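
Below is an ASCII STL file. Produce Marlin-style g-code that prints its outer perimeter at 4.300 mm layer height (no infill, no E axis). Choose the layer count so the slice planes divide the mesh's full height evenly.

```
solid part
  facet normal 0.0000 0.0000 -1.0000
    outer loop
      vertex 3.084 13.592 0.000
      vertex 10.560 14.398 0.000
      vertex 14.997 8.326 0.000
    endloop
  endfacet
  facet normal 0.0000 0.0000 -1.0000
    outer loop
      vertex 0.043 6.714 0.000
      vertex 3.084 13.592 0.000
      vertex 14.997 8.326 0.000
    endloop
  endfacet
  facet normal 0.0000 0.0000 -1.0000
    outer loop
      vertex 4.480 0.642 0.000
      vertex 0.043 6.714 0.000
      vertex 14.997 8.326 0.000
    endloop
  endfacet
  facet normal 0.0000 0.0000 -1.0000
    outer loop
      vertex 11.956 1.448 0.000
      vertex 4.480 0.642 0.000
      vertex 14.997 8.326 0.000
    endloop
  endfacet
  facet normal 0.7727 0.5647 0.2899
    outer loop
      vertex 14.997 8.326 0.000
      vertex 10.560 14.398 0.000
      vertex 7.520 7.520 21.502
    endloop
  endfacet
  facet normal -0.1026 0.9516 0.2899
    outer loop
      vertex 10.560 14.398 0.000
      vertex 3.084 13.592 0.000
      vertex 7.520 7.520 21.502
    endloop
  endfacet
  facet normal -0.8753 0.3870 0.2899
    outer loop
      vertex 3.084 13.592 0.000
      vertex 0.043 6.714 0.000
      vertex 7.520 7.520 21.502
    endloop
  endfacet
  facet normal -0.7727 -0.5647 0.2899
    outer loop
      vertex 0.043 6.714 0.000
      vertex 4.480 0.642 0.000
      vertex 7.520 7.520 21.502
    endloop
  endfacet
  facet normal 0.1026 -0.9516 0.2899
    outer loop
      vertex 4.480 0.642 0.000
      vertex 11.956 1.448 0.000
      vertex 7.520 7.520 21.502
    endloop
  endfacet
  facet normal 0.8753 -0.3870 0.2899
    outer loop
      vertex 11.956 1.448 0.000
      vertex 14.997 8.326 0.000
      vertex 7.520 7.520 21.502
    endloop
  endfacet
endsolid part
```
; perimeter-only toolpath
G21 ; units = mm
G90 ; absolute positioning
G28 ; home
; layer 1
G0 Z4.300
G0 X13.502 Y8.165
G1 X9.952 Y13.022
G1 X3.971 Y12.378
G1 X1.538 Y6.875
G1 X5.088 Y2.018
G1 X11.069 Y2.662
G1 X13.502 Y8.165
; layer 2
G0 Z8.601
G0 X12.006 Y8.004
G1 X9.344 Y11.647
G1 X4.858 Y11.163
G1 X3.034 Y7.036
G1 X5.696 Y3.393
G1 X10.182 Y3.877
G1 X12.006 Y8.004
; layer 3
G0 Z12.901
G0 X10.511 Y7.842
G1 X8.736 Y10.271
G1 X5.746 Y9.949
G1 X4.529 Y7.198
G1 X6.304 Y4.769
G1 X9.294 Y5.091
G1 X10.511 Y7.842
; layer 4
G0 Z17.202
G0 X9.015 Y7.681
G1 X8.128 Y8.896
G1 X6.633 Y8.734
G1 X6.025 Y7.359
G1 X6.912 Y6.144
G1 X8.407 Y6.306
G1 X9.015 Y7.681
M2 ; end

The solid is a regular 6-sided pyramid, base circumscribed radius ≈ 7.52 mm, apex at z ≈ 21.5 mm. Slicing at Δz = 4.300 mm — 5 equal slices spanning the solid's height, so layer i sits at z = i·h/5 — gives 4 non-empty perimeters. Each is a 6-segment closed polygon; G0 lifts to the layer z and rapids to the start vertex, then G1 traces the edges. The cross-section shrinks linearly with z (the slice at the apex is degenerate and omitted).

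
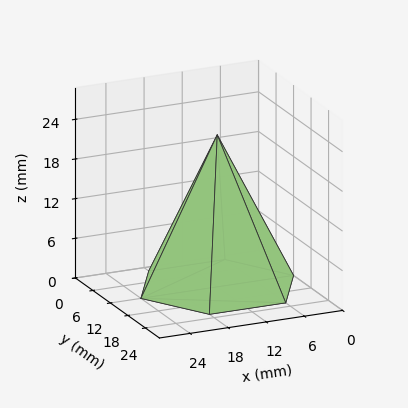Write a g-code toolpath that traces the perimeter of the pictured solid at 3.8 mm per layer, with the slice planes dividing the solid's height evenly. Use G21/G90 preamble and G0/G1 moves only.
Reading the render: the shape is a regular 6-sided pyramid, base circumscribed radius ≈ 12 mm, apex at z ≈ 23 mm (dimensions read to the nearest mm from the axis ticks). For the g-code, the solid's height is divided into equal slices at the stated Δz and each level perimeter traced with G1 moves after a G0 lift.

; perimeter-only toolpath
G21 ; units = mm
G90 ; absolute positioning
G28 ; home
; layer 1
G0 Z3.8
G0 X22.0 Y12.0
G1 X17.0 Y20.7
G1 X7.0 Y20.7
G1 X2.0 Y12.0
G1 X7.0 Y3.3
G1 X17.0 Y3.3
G1 X22.0 Y12.0
; layer 2
G0 Z7.7
G0 X20.0 Y12.0
G1 X16.0 Y18.9
G1 X8.0 Y18.9
G1 X4.0 Y12.0
G1 X8.0 Y5.1
G1 X16.0 Y5.1
G1 X20.0 Y12.0
; layer 3
G0 Z11.5
G0 X18.0 Y12.0
G1 X15.0 Y17.2
G1 X9.0 Y17.2
G1 X6.0 Y12.0
G1 X9.0 Y6.8
G1 X15.0 Y6.8
G1 X18.0 Y12.0
; layer 4
G0 Z15.3
G0 X16.0 Y12.0
G1 X14.0 Y15.5
G1 X10.0 Y15.5
G1 X8.0 Y12.0
G1 X10.0 Y8.5
G1 X14.0 Y8.5
G1 X16.0 Y12.0
; layer 5
G0 Z19.2
G0 X14.0 Y12.0
G1 X13.0 Y13.7
G1 X11.0 Y13.7
G1 X10.0 Y12.0
G1 X11.0 Y10.3
G1 X13.0 Y10.3
G1 X14.0 Y12.0
M2 ; end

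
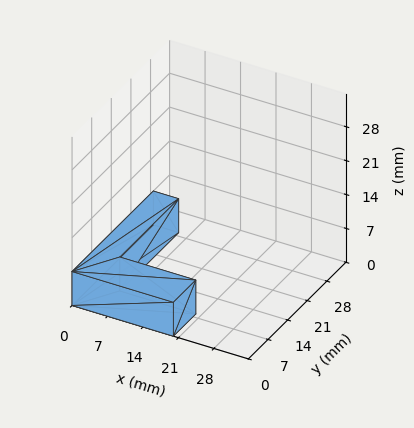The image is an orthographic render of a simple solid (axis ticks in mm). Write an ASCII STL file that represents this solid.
Reading the render: the shape is an L-shaped prism: outer 20 × 29 mm, arm thicknesses ≈ 8 mm (horizontal) and 5 mm (vertical), extruded 7 mm in z (dimensions read to the nearest mm from the axis ticks). For the STL, each face is triangulated and given an outward normal.

solid part
  facet normal 0.0000 0.0000 -1.0000
    outer loop
      vertex 20.00 8.00 0.00
      vertex 20.00 0.00 0.00
      vertex 0.00 0.00 0.00
    endloop
  endfacet
  facet normal 0.0000 0.0000 -1.0000
    outer loop
      vertex 5.00 8.00 0.00
      vertex 20.00 8.00 0.00
      vertex 0.00 0.00 0.00
    endloop
  endfacet
  facet normal 0.0000 0.0000 -1.0000
    outer loop
      vertex 5.00 29.00 0.00
      vertex 5.00 8.00 0.00
      vertex 0.00 0.00 0.00
    endloop
  endfacet
  facet normal 0.0000 0.0000 -1.0000
    outer loop
      vertex 0.00 29.00 0.00
      vertex 5.00 29.00 0.00
      vertex 0.00 0.00 0.00
    endloop
  endfacet
  facet normal 0.0000 0.0000 1.0000
    outer loop
      vertex 0.00 0.00 7.00
      vertex 20.00 0.00 7.00
      vertex 20.00 8.00 7.00
    endloop
  endfacet
  facet normal 0.0000 0.0000 1.0000
    outer loop
      vertex 0.00 0.00 7.00
      vertex 20.00 8.00 7.00
      vertex 5.00 8.00 7.00
    endloop
  endfacet
  facet normal 0.0000 0.0000 1.0000
    outer loop
      vertex 0.00 0.00 7.00
      vertex 5.00 8.00 7.00
      vertex 5.00 29.00 7.00
    endloop
  endfacet
  facet normal 0.0000 0.0000 1.0000
    outer loop
      vertex 0.00 0.00 7.00
      vertex 5.00 29.00 7.00
      vertex 0.00 29.00 7.00
    endloop
  endfacet
  facet normal 0.0000 -1.0000 0.0000
    outer loop
      vertex 0.00 0.00 0.00
      vertex 20.00 0.00 0.00
      vertex 20.00 0.00 7.00
    endloop
  endfacet
  facet normal 0.0000 -1.0000 0.0000
    outer loop
      vertex 0.00 0.00 0.00
      vertex 20.00 0.00 7.00
      vertex 0.00 0.00 7.00
    endloop
  endfacet
  facet normal 1.0000 0.0000 0.0000
    outer loop
      vertex 20.00 0.00 0.00
      vertex 20.00 8.00 0.00
      vertex 20.00 8.00 7.00
    endloop
  endfacet
  facet normal 1.0000 0.0000 0.0000
    outer loop
      vertex 20.00 0.00 0.00
      vertex 20.00 8.00 7.00
      vertex 20.00 0.00 7.00
    endloop
  endfacet
  facet normal 0.0000 1.0000 0.0000
    outer loop
      vertex 20.00 8.00 0.00
      vertex 5.00 8.00 0.00
      vertex 5.00 8.00 7.00
    endloop
  endfacet
  facet normal 0.0000 1.0000 0.0000
    outer loop
      vertex 20.00 8.00 0.00
      vertex 5.00 8.00 7.00
      vertex 20.00 8.00 7.00
    endloop
  endfacet
  facet normal 1.0000 0.0000 0.0000
    outer loop
      vertex 5.00 8.00 0.00
      vertex 5.00 29.00 0.00
      vertex 5.00 29.00 7.00
    endloop
  endfacet
  facet normal 1.0000 0.0000 0.0000
    outer loop
      vertex 5.00 8.00 0.00
      vertex 5.00 29.00 7.00
      vertex 5.00 8.00 7.00
    endloop
  endfacet
  facet normal 0.0000 1.0000 0.0000
    outer loop
      vertex 5.00 29.00 0.00
      vertex 0.00 29.00 0.00
      vertex 0.00 29.00 7.00
    endloop
  endfacet
  facet normal 0.0000 1.0000 0.0000
    outer loop
      vertex 5.00 29.00 0.00
      vertex 0.00 29.00 7.00
      vertex 5.00 29.00 7.00
    endloop
  endfacet
  facet normal -1.0000 0.0000 0.0000
    outer loop
      vertex 0.00 29.00 0.00
      vertex 0.00 0.00 0.00
      vertex 0.00 0.00 7.00
    endloop
  endfacet
  facet normal -1.0000 0.0000 0.0000
    outer loop
      vertex 0.00 29.00 0.00
      vertex 0.00 0.00 7.00
      vertex 0.00 29.00 7.00
    endloop
  endfacet
endsolid part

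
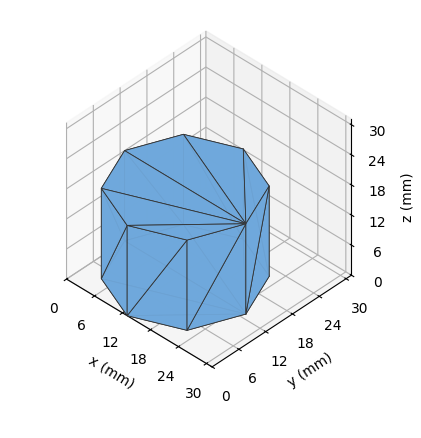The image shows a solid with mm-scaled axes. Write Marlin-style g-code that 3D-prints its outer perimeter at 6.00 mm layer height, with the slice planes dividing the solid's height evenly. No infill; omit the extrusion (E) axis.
Reading the render: the shape is a regular 8-sided prism (a cylinder approximated with 8 flat sides), circumscribed radius ≈ 13 mm, height ≈ 18 mm (dimensions read to the nearest mm from the axis ticks). For the g-code, the solid's height is divided into equal slices at the stated Δz and each level perimeter traced with G1 moves after a G0 lift.

; perimeter-only toolpath
G21 ; units = mm
G90 ; absolute positioning
G28 ; home
; layer 1
G0 Z6.00
G0 X26.00 Y13.00
G1 X22.19 Y22.19
G1 X13.00 Y26.00
G1 X3.81 Y22.19
G1 X0.00 Y13.00
G1 X3.81 Y3.81
G1 X13.00 Y0.00
G1 X22.19 Y3.81
G1 X26.00 Y13.00
; layer 2
G0 Z12.00
G0 X26.00 Y13.00
G1 X22.19 Y22.19
G1 X13.00 Y26.00
G1 X3.81 Y22.19
G1 X0.00 Y13.00
G1 X3.81 Y3.81
G1 X13.00 Y0.00
G1 X22.19 Y3.81
G1 X26.00 Y13.00
; layer 3
G0 Z18.00
G0 X26.00 Y13.00
G1 X22.19 Y22.19
G1 X13.00 Y26.00
G1 X3.81 Y22.19
G1 X0.00 Y13.00
G1 X3.81 Y3.81
G1 X13.00 Y0.00
G1 X22.19 Y3.81
G1 X26.00 Y13.00
M2 ; end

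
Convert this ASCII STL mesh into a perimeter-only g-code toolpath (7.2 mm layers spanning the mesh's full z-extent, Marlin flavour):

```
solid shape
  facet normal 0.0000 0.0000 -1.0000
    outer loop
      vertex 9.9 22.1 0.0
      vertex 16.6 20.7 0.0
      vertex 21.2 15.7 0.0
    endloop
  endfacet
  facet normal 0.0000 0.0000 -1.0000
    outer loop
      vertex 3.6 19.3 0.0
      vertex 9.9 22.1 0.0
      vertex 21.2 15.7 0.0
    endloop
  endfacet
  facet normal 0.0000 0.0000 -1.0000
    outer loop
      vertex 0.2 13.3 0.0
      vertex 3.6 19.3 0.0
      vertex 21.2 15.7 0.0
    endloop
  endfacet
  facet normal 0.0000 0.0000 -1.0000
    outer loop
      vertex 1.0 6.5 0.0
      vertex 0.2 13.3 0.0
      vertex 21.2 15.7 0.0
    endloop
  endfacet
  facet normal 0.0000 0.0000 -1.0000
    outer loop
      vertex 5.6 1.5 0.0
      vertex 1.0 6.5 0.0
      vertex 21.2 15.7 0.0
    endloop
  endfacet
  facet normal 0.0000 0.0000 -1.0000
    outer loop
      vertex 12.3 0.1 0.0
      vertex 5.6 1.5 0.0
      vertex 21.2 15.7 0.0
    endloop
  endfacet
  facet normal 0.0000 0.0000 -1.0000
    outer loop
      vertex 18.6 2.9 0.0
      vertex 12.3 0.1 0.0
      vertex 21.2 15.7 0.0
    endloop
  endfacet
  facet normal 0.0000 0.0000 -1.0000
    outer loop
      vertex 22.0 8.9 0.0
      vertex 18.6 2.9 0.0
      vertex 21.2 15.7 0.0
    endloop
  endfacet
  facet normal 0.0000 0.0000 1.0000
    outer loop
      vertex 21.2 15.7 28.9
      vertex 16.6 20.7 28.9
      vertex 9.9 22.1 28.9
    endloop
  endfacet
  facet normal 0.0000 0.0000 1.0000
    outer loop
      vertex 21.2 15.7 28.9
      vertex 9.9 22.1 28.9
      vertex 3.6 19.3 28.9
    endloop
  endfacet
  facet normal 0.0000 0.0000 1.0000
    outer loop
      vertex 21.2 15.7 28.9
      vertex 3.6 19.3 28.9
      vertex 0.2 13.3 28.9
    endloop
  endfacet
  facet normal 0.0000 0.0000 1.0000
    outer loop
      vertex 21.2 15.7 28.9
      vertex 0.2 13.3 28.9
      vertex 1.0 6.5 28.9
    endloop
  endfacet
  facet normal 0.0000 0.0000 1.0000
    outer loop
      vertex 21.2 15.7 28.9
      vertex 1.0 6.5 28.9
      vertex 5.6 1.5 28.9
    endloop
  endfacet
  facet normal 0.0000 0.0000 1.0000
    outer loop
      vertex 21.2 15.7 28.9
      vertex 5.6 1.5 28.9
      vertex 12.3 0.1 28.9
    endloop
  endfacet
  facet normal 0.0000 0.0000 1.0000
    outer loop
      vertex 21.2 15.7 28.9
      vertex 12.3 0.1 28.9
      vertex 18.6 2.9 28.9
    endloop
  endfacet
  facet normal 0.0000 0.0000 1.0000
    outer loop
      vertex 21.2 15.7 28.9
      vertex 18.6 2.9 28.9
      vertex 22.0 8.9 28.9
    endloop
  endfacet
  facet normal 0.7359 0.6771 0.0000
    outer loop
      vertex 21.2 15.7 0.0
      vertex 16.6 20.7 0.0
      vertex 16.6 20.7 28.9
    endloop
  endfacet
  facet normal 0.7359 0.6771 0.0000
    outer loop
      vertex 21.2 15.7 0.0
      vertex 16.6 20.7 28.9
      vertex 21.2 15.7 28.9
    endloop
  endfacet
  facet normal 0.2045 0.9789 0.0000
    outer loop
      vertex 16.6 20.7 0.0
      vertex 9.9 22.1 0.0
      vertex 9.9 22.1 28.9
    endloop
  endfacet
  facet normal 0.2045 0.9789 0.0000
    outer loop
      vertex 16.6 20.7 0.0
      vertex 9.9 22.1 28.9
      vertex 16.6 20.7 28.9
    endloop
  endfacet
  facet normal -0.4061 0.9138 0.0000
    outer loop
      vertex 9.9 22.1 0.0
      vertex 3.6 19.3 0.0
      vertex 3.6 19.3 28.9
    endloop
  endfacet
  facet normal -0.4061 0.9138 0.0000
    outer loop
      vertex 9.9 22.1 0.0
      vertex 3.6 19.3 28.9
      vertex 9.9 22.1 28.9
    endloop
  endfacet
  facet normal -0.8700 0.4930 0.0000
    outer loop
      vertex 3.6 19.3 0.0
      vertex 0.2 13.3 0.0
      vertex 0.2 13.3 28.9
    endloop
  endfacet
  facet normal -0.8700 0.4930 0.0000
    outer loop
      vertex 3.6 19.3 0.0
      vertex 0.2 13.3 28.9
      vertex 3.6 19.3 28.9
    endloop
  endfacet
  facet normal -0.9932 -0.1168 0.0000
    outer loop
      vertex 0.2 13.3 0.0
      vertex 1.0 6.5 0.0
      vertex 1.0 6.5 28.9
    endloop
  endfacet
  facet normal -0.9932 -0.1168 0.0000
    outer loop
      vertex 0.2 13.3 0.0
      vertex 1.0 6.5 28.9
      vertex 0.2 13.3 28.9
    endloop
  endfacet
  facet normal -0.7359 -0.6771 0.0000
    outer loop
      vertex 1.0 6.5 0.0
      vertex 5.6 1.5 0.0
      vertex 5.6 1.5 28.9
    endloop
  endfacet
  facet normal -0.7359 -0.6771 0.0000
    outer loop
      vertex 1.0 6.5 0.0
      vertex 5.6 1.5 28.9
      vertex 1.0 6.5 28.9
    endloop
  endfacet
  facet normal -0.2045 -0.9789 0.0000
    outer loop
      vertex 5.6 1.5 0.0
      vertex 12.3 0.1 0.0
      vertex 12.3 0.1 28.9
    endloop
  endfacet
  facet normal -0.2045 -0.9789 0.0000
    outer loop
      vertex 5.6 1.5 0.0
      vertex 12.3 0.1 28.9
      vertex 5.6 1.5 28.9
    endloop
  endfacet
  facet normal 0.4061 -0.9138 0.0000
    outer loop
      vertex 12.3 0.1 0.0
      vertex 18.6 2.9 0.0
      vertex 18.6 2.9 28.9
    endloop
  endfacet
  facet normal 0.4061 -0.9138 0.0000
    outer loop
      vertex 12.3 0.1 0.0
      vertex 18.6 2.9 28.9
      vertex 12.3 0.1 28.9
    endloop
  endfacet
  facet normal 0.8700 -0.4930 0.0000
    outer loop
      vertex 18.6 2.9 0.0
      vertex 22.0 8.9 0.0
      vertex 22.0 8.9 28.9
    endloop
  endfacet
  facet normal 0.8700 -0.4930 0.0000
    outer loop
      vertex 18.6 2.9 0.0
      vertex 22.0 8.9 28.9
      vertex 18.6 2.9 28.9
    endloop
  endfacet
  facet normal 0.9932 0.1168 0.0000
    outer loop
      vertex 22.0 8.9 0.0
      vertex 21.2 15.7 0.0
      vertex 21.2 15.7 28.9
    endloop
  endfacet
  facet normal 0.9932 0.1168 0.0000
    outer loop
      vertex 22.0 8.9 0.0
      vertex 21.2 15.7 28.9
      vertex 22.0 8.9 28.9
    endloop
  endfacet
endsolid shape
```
; perimeter-only toolpath
G21 ; units = mm
G90 ; absolute positioning
G28 ; home
; layer 1
G0 Z7.2
G0 X21.2 Y15.7
G1 X16.6 Y20.7
G1 X9.9 Y22.1
G1 X3.6 Y19.3
G1 X0.2 Y13.3
G1 X1.0 Y6.5
G1 X5.6 Y1.5
G1 X12.3 Y0.1
G1 X18.6 Y2.9
G1 X22.0 Y8.9
G1 X21.2 Y15.7
; layer 2
G0 Z14.4
G0 X21.2 Y15.7
G1 X16.6 Y20.7
G1 X9.9 Y22.1
G1 X3.6 Y19.3
G1 X0.2 Y13.3
G1 X1.0 Y6.5
G1 X5.6 Y1.5
G1 X12.3 Y0.1
G1 X18.6 Y2.9
G1 X22.0 Y8.9
G1 X21.2 Y15.7
; layer 3
G0 Z21.7
G0 X21.2 Y15.7
G1 X16.6 Y20.7
G1 X9.9 Y22.1
G1 X3.6 Y19.3
G1 X0.2 Y13.3
G1 X1.0 Y6.5
G1 X5.6 Y1.5
G1 X12.3 Y0.1
G1 X18.6 Y2.9
G1 X22.0 Y8.9
G1 X21.2 Y15.7
; layer 4
G0 Z28.9
G0 X21.2 Y15.7
G1 X16.6 Y20.7
G1 X9.9 Y22.1
G1 X3.6 Y19.3
G1 X0.2 Y13.3
G1 X1.0 Y6.5
G1 X5.6 Y1.5
G1 X12.3 Y0.1
G1 X18.6 Y2.9
G1 X22.0 Y8.9
G1 X21.2 Y15.7
M2 ; end

The solid is a regular 10-sided prism (a cylinder approximated with 10 flat sides), circumscribed radius ≈ 11.1 mm, height ≈ 28.9 mm. Slicing at Δz = 7.2 mm — 4 equal slices spanning the solid's height, so layer i sits at z = i·h/4 — gives 4 non-empty perimeters. Each is a 10-segment closed polygon; G0 lifts to the layer z and rapids to the start vertex, then G1 traces the edges.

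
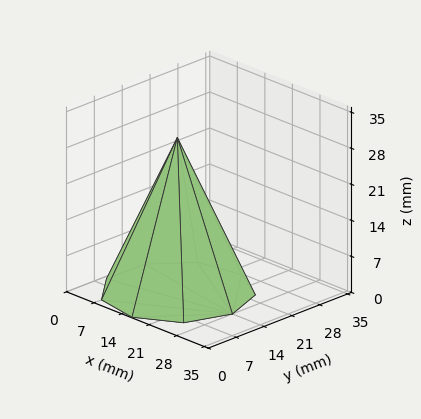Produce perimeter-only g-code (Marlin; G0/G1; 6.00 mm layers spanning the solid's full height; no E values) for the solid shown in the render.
Reading the render: the shape is a regular 9-sided pyramid, base circumscribed radius ≈ 14 mm, apex at z ≈ 30 mm (dimensions read to the nearest mm from the axis ticks). For the g-code, the solid's height is divided into equal slices at the stated Δz and each level perimeter traced with G1 moves after a G0 lift.

; perimeter-only toolpath
G21 ; units = mm
G90 ; absolute positioning
G28 ; home
; layer 1
G0 Z6.00
G0 X25.20 Y14.00
G1 X22.58 Y21.20
G1 X15.94 Y25.03
G1 X8.40 Y23.70
G1 X3.47 Y17.83
G1 X3.47 Y10.17
G1 X8.40 Y4.30
G1 X15.94 Y2.97
G1 X22.58 Y6.80
G1 X25.20 Y14.00
; layer 2
G0 Z12.00
G0 X22.40 Y14.00
G1 X20.43 Y19.40
G1 X15.46 Y22.27
G1 X9.80 Y21.27
G1 X6.10 Y16.87
G1 X6.10 Y11.13
G1 X9.80 Y6.73
G1 X15.46 Y5.73
G1 X20.43 Y8.60
G1 X22.40 Y14.00
; layer 3
G0 Z18.00
G0 X19.60 Y14.00
G1 X18.29 Y17.60
G1 X14.97 Y19.52
G1 X11.20 Y18.85
G1 X8.74 Y15.92
G1 X8.74 Y12.08
G1 X11.20 Y9.15
G1 X14.97 Y8.48
G1 X18.29 Y10.40
G1 X19.60 Y14.00
; layer 4
G0 Z24.00
G0 X16.80 Y14.00
G1 X16.14 Y15.80
G1 X14.49 Y16.76
G1 X12.60 Y16.42
G1 X11.37 Y14.96
G1 X11.37 Y13.04
G1 X12.60 Y11.58
G1 X14.49 Y11.24
G1 X16.14 Y12.20
G1 X16.80 Y14.00
M2 ; end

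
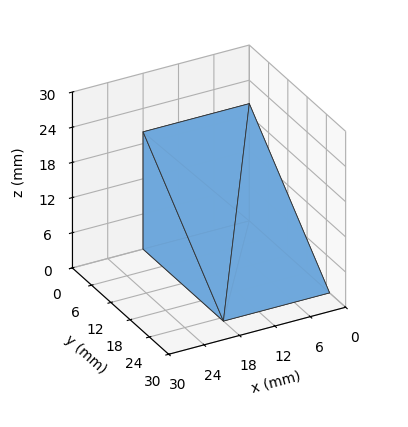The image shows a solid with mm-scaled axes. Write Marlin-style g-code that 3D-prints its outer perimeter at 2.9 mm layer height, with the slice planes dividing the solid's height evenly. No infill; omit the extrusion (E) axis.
Reading the render: the shape is a wedge (ramp): 18 × 25 mm base, rising to 20 mm along the y=0 edge and sloping linearly to z=0 at y=25 (dimensions read to the nearest mm from the axis ticks). For the g-code, the solid's height is divided into equal slices at the stated Δz and each level perimeter traced with G1 moves after a G0 lift.

; perimeter-only toolpath
G21 ; units = mm
G90 ; absolute positioning
G28 ; home
; layer 1
G0 Z2.9
G0 X0.0 Y0.0
G1 X18.0 Y0.0
G1 X18.0 Y21.4
G1 X0.0 Y21.4
G1 X0.0 Y0.0
; layer 2
G0 Z5.7
G0 X0.0 Y0.0
G1 X18.0 Y0.0
G1 X18.0 Y17.9
G1 X0.0 Y17.9
G1 X0.0 Y0.0
; layer 3
G0 Z8.6
G0 X0.0 Y0.0
G1 X18.0 Y0.0
G1 X18.0 Y14.3
G1 X0.0 Y14.3
G1 X0.0 Y0.0
; layer 4
G0 Z11.4
G0 X0.0 Y0.0
G1 X18.0 Y0.0
G1 X18.0 Y10.7
G1 X0.0 Y10.7
G1 X0.0 Y0.0
; layer 5
G0 Z14.3
G0 X0.0 Y0.0
G1 X18.0 Y0.0
G1 X18.0 Y7.1
G1 X0.0 Y7.1
G1 X0.0 Y0.0
; layer 6
G0 Z17.1
G0 X0.0 Y0.0
G1 X18.0 Y0.0
G1 X18.0 Y3.6
G1 X0.0 Y3.6
G1 X0.0 Y0.0
M2 ; end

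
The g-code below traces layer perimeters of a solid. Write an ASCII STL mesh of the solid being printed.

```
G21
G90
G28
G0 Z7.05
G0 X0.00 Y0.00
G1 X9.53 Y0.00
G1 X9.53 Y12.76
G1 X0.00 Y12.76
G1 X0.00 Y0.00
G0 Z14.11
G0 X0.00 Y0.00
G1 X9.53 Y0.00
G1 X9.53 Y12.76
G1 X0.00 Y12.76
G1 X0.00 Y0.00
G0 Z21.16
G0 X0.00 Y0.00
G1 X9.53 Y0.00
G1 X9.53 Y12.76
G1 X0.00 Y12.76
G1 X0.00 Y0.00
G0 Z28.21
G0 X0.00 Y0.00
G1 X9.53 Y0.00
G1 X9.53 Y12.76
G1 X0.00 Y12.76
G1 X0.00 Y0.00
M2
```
solid part
  facet normal 0.0000 0.0000 -1.0000
    outer loop
      vertex 9.53 12.76 0.00
      vertex 9.53 0.00 0.00
      vertex 0.00 0.00 0.00
    endloop
  endfacet
  facet normal 0.0000 0.0000 -1.0000
    outer loop
      vertex 0.00 12.76 0.00
      vertex 9.53 12.76 0.00
      vertex 0.00 0.00 0.00
    endloop
  endfacet
  facet normal 0.0000 0.0000 1.0000
    outer loop
      vertex 0.00 0.00 28.21
      vertex 9.53 0.00 28.21
      vertex 9.53 12.76 28.21
    endloop
  endfacet
  facet normal 0.0000 0.0000 1.0000
    outer loop
      vertex 0.00 0.00 28.21
      vertex 9.53 12.76 28.21
      vertex 0.00 12.76 28.21
    endloop
  endfacet
  facet normal 0.0000 -1.0000 0.0000
    outer loop
      vertex 0.00 0.00 0.00
      vertex 9.53 0.00 0.00
      vertex 9.53 0.00 28.21
    endloop
  endfacet
  facet normal 0.0000 -1.0000 0.0000
    outer loop
      vertex 0.00 0.00 0.00
      vertex 9.53 0.00 28.21
      vertex 0.00 0.00 28.21
    endloop
  endfacet
  facet normal 0.0000 1.0000 0.0000
    outer loop
      vertex 9.53 12.76 28.21
      vertex 9.53 12.76 0.00
      vertex 0.00 12.76 0.00
    endloop
  endfacet
  facet normal 0.0000 1.0000 0.0000
    outer loop
      vertex 0.00 12.76 28.21
      vertex 9.53 12.76 28.21
      vertex 0.00 12.76 0.00
    endloop
  endfacet
  facet normal -1.0000 0.0000 0.0000
    outer loop
      vertex 0.00 12.76 28.21
      vertex 0.00 12.76 0.00
      vertex 0.00 0.00 0.00
    endloop
  endfacet
  facet normal -1.0000 0.0000 0.0000
    outer loop
      vertex 0.00 0.00 28.21
      vertex 0.00 12.76 28.21
      vertex 0.00 0.00 0.00
    endloop
  endfacet
  facet normal 1.0000 0.0000 0.0000
    outer loop
      vertex 9.53 0.00 0.00
      vertex 9.53 12.76 0.00
      vertex 9.53 12.76 28.21
    endloop
  endfacet
  facet normal 1.0000 0.0000 0.0000
    outer loop
      vertex 9.53 0.00 0.00
      vertex 9.53 12.76 28.21
      vertex 9.53 0.00 28.21
    endloop
  endfacet
endsolid part

The G0 Z moves step by Δz≈7.05 mm. Every layer's G1 loop is the same polygon, so the solid is a straight extrusion of it from z=0 to z≈28.2. Closing with flat bottom and top caps and triangulating gives 12 facets — a rectangular box, roughly 9.53 × 12.8 mm footprint and 28.2 mm tall.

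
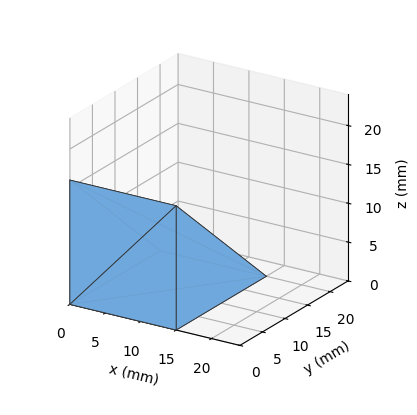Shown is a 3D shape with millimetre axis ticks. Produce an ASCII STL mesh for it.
Reading the render: the shape is a wedge (ramp): 15 × 20 mm base, rising to 16 mm along the y=0 edge and sloping linearly to z=0 at y=20 (dimensions read to the nearest mm from the axis ticks). For the STL, each face is triangulated and given an outward normal.

solid part
  facet normal 0.0000 0.0000 -1.0000
    outer loop
      vertex 15.0 20.0 0.0
      vertex 15.0 0.0 0.0
      vertex 0.0 0.0 0.0
    endloop
  endfacet
  facet normal 0.0000 0.0000 -1.0000
    outer loop
      vertex 0.0 20.0 0.0
      vertex 15.0 20.0 0.0
      vertex 0.0 0.0 0.0
    endloop
  endfacet
  facet normal 0.0000 -1.0000 0.0000
    outer loop
      vertex 0.0 0.0 0.0
      vertex 15.0 0.0 0.0
      vertex 15.0 0.0 16.0
    endloop
  endfacet
  facet normal 0.0000 -1.0000 0.0000
    outer loop
      vertex 0.0 0.0 0.0
      vertex 15.0 0.0 16.0
      vertex 0.0 0.0 16.0
    endloop
  endfacet
  facet normal 0.0000 0.6247 0.7809
    outer loop
      vertex 0.0 0.0 16.0
      vertex 15.0 0.0 16.0
      vertex 15.0 20.0 0.0
    endloop
  endfacet
  facet normal 0.0000 0.6247 0.7809
    outer loop
      vertex 0.0 0.0 16.0
      vertex 15.0 20.0 0.0
      vertex 0.0 20.0 0.0
    endloop
  endfacet
  facet normal -1.0000 0.0000 0.0000
    outer loop
      vertex 0.0 0.0 16.0
      vertex 0.0 20.0 0.0
      vertex 0.0 0.0 0.0
    endloop
  endfacet
  facet normal 1.0000 0.0000 0.0000
    outer loop
      vertex 15.0 0.0 0.0
      vertex 15.0 20.0 0.0
      vertex 15.0 0.0 16.0
    endloop
  endfacet
endsolid part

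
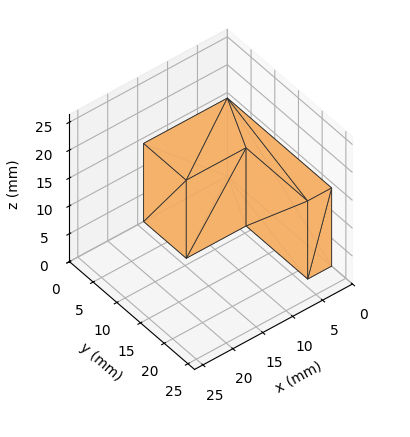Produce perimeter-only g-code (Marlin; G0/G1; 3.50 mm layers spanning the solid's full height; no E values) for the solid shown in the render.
Reading the render: the shape is an L-shaped prism: outer 14 × 22 mm, arm thicknesses ≈ 9 mm (horizontal) and 4 mm (vertical), extruded 14 mm in z (dimensions read to the nearest mm from the axis ticks). For the g-code, the solid's height is divided into equal slices at the stated Δz and each level perimeter traced with G1 moves after a G0 lift.

; perimeter-only toolpath
G21 ; units = mm
G90 ; absolute positioning
G28 ; home
; layer 1
G0 Z3.50
G0 X0.00 Y0.00
G1 X14.00 Y0.00
G1 X14.00 Y9.00
G1 X4.00 Y9.00
G1 X4.00 Y22.00
G1 X0.00 Y22.00
G1 X0.00 Y0.00
; layer 2
G0 Z7.00
G0 X0.00 Y0.00
G1 X14.00 Y0.00
G1 X14.00 Y9.00
G1 X4.00 Y9.00
G1 X4.00 Y22.00
G1 X0.00 Y22.00
G1 X0.00 Y0.00
; layer 3
G0 Z10.50
G0 X0.00 Y0.00
G1 X14.00 Y0.00
G1 X14.00 Y9.00
G1 X4.00 Y9.00
G1 X4.00 Y22.00
G1 X0.00 Y22.00
G1 X0.00 Y0.00
; layer 4
G0 Z14.00
G0 X0.00 Y0.00
G1 X14.00 Y0.00
G1 X14.00 Y9.00
G1 X4.00 Y9.00
G1 X4.00 Y22.00
G1 X0.00 Y22.00
G1 X0.00 Y0.00
M2 ; end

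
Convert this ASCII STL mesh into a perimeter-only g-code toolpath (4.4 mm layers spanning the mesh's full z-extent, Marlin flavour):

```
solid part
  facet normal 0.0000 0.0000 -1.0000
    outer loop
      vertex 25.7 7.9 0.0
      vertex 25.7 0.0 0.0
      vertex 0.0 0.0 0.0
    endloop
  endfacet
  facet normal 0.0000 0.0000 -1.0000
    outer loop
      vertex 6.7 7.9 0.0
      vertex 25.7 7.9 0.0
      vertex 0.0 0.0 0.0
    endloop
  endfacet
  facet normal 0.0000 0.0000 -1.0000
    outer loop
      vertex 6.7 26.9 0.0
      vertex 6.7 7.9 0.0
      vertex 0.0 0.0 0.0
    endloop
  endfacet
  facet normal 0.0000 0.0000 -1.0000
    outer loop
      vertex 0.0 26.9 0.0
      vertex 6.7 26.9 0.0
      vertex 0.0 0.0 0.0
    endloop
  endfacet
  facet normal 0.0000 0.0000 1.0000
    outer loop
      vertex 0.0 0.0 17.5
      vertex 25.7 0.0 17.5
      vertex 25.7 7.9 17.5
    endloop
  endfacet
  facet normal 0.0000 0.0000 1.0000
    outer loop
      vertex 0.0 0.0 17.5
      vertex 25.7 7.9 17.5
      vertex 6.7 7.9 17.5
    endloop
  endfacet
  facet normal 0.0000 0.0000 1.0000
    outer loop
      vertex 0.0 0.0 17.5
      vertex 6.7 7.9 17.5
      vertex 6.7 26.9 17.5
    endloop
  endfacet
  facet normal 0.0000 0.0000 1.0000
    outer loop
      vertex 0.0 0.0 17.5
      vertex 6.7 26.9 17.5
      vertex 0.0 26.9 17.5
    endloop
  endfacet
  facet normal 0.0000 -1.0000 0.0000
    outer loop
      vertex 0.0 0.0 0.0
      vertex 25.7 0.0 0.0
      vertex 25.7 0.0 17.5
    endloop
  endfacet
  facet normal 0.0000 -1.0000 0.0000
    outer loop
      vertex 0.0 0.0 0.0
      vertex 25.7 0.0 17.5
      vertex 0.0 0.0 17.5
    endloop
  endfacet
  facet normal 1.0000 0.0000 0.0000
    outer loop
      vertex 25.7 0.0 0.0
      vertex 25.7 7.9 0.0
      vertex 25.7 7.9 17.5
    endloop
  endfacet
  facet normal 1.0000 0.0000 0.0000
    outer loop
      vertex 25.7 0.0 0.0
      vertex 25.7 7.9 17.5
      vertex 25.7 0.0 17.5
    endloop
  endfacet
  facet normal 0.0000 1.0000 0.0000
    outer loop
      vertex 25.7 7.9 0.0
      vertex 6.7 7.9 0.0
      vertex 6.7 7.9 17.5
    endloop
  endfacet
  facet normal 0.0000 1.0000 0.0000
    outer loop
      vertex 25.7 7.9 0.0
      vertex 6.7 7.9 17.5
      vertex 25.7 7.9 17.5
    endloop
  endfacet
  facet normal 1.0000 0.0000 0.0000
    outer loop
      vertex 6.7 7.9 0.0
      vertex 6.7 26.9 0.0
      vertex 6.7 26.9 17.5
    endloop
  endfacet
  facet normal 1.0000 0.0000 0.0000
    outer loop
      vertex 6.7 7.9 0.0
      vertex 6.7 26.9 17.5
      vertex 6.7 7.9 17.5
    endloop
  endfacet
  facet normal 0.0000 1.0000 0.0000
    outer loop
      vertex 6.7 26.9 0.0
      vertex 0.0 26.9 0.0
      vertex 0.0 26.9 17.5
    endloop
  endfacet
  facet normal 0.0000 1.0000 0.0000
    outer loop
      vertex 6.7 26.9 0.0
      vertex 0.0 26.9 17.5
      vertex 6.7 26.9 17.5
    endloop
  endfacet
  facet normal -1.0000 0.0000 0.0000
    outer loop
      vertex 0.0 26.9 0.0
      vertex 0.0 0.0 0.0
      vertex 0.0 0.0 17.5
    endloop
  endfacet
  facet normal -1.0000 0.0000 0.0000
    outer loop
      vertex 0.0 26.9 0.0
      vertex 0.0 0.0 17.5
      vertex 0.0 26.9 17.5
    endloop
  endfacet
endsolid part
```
; perimeter-only toolpath
G21 ; units = mm
G90 ; absolute positioning
G28 ; home
; layer 1
G0 Z4.4
G0 X0.0 Y0.0
G1 X25.7 Y0.0
G1 X25.7 Y7.9
G1 X6.7 Y7.9
G1 X6.7 Y26.9
G1 X0.0 Y26.9
G1 X0.0 Y0.0
; layer 2
G0 Z8.8
G0 X0.0 Y0.0
G1 X25.7 Y0.0
G1 X25.7 Y7.9
G1 X6.7 Y7.9
G1 X6.7 Y26.9
G1 X0.0 Y26.9
G1 X0.0 Y0.0
; layer 3
G0 Z13.1
G0 X0.0 Y0.0
G1 X25.7 Y0.0
G1 X25.7 Y7.9
G1 X6.7 Y7.9
G1 X6.7 Y26.9
G1 X0.0 Y26.9
G1 X0.0 Y0.0
; layer 4
G0 Z17.5
G0 X0.0 Y0.0
G1 X25.7 Y0.0
G1 X25.7 Y7.9
G1 X6.7 Y7.9
G1 X6.7 Y26.9
G1 X0.0 Y26.9
G1 X0.0 Y0.0
M2 ; end

The solid is an L-shaped prism: outer 25.7 × 26.9 mm, arm thicknesses ≈ 7.9 mm (horizontal) and 6.7 mm (vertical), extruded 17.5 mm in z. Slicing at Δz = 4.4 mm — 4 equal slices spanning the solid's height, so layer i sits at z = i·h/4 — gives 4 non-empty perimeters. Each is a 6-segment closed polygon; G0 lifts to the layer z and rapids to the start vertex, then G1 traces the edges.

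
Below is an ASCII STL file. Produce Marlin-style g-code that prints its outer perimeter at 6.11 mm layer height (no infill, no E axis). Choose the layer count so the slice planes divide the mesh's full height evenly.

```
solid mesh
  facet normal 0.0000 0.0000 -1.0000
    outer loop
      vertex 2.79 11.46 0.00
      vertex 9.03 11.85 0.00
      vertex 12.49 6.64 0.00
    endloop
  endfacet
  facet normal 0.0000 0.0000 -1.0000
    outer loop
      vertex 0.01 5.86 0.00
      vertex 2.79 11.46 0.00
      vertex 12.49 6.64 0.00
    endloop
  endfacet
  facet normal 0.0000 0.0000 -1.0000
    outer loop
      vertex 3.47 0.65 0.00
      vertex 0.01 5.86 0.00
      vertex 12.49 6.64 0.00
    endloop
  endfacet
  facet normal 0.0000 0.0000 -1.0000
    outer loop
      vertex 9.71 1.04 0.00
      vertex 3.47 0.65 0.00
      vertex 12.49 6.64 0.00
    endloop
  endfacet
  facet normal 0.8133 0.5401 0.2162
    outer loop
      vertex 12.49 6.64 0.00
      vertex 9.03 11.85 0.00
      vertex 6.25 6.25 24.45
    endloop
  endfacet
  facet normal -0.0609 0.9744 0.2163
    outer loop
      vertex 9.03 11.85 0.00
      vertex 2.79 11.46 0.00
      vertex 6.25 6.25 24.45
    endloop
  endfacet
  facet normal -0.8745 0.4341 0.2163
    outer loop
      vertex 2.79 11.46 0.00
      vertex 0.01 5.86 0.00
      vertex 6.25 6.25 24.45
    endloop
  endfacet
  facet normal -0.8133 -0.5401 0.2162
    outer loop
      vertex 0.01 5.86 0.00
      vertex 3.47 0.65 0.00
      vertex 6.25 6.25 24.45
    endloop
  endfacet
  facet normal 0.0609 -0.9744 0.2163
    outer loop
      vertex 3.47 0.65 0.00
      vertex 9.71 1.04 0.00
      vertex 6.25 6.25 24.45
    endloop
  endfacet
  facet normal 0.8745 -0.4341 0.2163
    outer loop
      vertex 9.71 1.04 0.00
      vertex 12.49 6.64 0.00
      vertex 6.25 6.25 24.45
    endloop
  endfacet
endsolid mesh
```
; perimeter-only toolpath
G21 ; units = mm
G90 ; absolute positioning
G28 ; home
; layer 1
G0 Z6.11
G0 X10.93 Y6.54
G1 X8.33 Y10.45
G1 X3.66 Y10.16
G1 X1.57 Y5.96
G1 X4.17 Y2.05
G1 X8.85 Y2.34
G1 X10.93 Y6.54
; layer 2
G0 Z12.22
G0 X9.37 Y6.45
G1 X7.64 Y9.05
G1 X4.52 Y8.86
G1 X3.13 Y6.05
G1 X4.86 Y3.45
G1 X7.98 Y3.65
G1 X9.37 Y6.45
; layer 3
G0 Z18.34
G0 X7.81 Y6.35
G1 X6.95 Y7.65
G1 X5.38 Y7.55
G1 X4.69 Y6.15
G1 X5.55 Y4.85
G1 X7.12 Y4.95
G1 X7.81 Y6.35
M2 ; end

The solid is a regular 6-sided pyramid, base circumscribed radius ≈ 6.25 mm, apex at z ≈ 24.4 mm. Slicing at Δz = 6.11 mm — 4 equal slices spanning the solid's height, so layer i sits at z = i·h/4 — gives 3 non-empty perimeters. Each is a 6-segment closed polygon; G0 lifts to the layer z and rapids to the start vertex, then G1 traces the edges. The cross-section shrinks linearly with z (the slice at the apex is degenerate and omitted).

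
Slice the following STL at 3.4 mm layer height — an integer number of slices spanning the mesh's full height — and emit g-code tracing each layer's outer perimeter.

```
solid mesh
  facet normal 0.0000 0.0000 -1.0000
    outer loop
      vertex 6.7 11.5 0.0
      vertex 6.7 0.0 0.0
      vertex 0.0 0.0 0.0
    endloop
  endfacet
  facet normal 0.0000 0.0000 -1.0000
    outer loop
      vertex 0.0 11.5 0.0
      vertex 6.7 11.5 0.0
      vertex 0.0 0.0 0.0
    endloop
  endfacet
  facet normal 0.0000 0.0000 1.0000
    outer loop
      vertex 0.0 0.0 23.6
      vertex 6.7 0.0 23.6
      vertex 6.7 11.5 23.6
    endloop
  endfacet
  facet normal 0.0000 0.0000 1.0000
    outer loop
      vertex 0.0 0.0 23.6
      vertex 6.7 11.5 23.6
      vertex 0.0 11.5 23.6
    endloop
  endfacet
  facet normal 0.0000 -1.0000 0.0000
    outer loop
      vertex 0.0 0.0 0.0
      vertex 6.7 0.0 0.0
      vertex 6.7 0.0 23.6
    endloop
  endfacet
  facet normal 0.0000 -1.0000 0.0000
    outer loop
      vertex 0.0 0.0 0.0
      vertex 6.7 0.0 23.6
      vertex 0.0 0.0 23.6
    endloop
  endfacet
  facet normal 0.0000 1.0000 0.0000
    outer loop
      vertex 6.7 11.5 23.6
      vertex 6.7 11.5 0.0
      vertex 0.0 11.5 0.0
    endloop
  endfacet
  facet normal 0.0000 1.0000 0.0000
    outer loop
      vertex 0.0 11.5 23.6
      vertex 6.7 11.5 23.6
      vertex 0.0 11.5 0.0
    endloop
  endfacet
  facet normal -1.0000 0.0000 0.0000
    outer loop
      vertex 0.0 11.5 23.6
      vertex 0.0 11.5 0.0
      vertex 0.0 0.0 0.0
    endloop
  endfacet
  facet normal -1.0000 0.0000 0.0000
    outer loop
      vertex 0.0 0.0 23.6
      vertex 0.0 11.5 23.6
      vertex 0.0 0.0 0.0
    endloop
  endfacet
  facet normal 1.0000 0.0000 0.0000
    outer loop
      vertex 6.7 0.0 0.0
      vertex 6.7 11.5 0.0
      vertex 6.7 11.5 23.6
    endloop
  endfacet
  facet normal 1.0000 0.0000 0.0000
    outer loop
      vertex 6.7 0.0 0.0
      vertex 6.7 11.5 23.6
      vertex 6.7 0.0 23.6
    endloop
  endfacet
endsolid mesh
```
; perimeter-only toolpath
G21 ; units = mm
G90 ; absolute positioning
G28 ; home
; layer 1
G0 Z3.4
G0 X0.0 Y0.0
G1 X6.7 Y0.0
G1 X6.7 Y11.5
G1 X0.0 Y11.5
G1 X0.0 Y0.0
; layer 2
G0 Z6.7
G0 X0.0 Y0.0
G1 X6.7 Y0.0
G1 X6.7 Y11.5
G1 X0.0 Y11.5
G1 X0.0 Y0.0
; layer 3
G0 Z10.1
G0 X0.0 Y0.0
G1 X6.7 Y0.0
G1 X6.7 Y11.5
G1 X0.0 Y11.5
G1 X0.0 Y0.0
; layer 4
G0 Z13.5
G0 X0.0 Y0.0
G1 X6.7 Y0.0
G1 X6.7 Y11.5
G1 X0.0 Y11.5
G1 X0.0 Y0.0
; layer 5
G0 Z16.9
G0 X0.0 Y0.0
G1 X6.7 Y0.0
G1 X6.7 Y11.5
G1 X0.0 Y11.5
G1 X0.0 Y0.0
; layer 6
G0 Z20.2
G0 X0.0 Y0.0
G1 X6.7 Y0.0
G1 X6.7 Y11.5
G1 X0.0 Y11.5
G1 X0.0 Y0.0
; layer 7
G0 Z23.6
G0 X0.0 Y0.0
G1 X6.7 Y0.0
G1 X6.7 Y11.5
G1 X0.0 Y11.5
G1 X0.0 Y0.0
M2 ; end

The solid is a rectangular box, roughly 6.7 × 11.5 mm footprint and 23.6 mm tall. Slicing at Δz = 3.4 mm — 7 equal slices spanning the solid's height, so layer i sits at z = i·h/7 — gives 7 non-empty perimeters. Each is a 4-segment closed polygon; G0 lifts to the layer z and rapids to the start vertex, then G1 traces the edges.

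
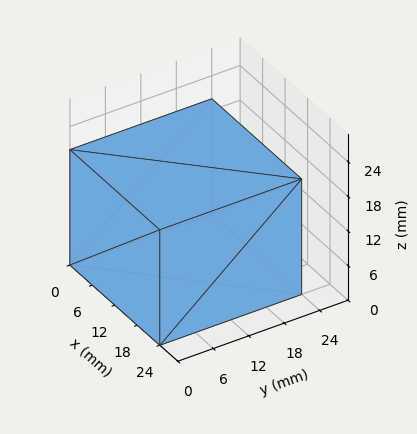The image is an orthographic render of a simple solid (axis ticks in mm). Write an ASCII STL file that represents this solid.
Reading the render: the shape is a rectangular box, roughly 24 × 24 mm footprint and 20 mm tall (dimensions read to the nearest mm from the axis ticks). For the STL, each face is triangulated and given an outward normal.

solid part
  facet normal 0.0000 0.0000 -1.0000
    outer loop
      vertex 24.0 24.0 0.0
      vertex 24.0 0.0 0.0
      vertex 0.0 0.0 0.0
    endloop
  endfacet
  facet normal 0.0000 0.0000 -1.0000
    outer loop
      vertex 0.0 24.0 0.0
      vertex 24.0 24.0 0.0
      vertex 0.0 0.0 0.0
    endloop
  endfacet
  facet normal 0.0000 0.0000 1.0000
    outer loop
      vertex 0.0 0.0 20.0
      vertex 24.0 0.0 20.0
      vertex 24.0 24.0 20.0
    endloop
  endfacet
  facet normal 0.0000 0.0000 1.0000
    outer loop
      vertex 0.0 0.0 20.0
      vertex 24.0 24.0 20.0
      vertex 0.0 24.0 20.0
    endloop
  endfacet
  facet normal 0.0000 -1.0000 0.0000
    outer loop
      vertex 0.0 0.0 0.0
      vertex 24.0 0.0 0.0
      vertex 24.0 0.0 20.0
    endloop
  endfacet
  facet normal 0.0000 -1.0000 0.0000
    outer loop
      vertex 0.0 0.0 0.0
      vertex 24.0 0.0 20.0
      vertex 0.0 0.0 20.0
    endloop
  endfacet
  facet normal 0.0000 1.0000 0.0000
    outer loop
      vertex 24.0 24.0 20.0
      vertex 24.0 24.0 0.0
      vertex 0.0 24.0 0.0
    endloop
  endfacet
  facet normal 0.0000 1.0000 0.0000
    outer loop
      vertex 0.0 24.0 20.0
      vertex 24.0 24.0 20.0
      vertex 0.0 24.0 0.0
    endloop
  endfacet
  facet normal -1.0000 0.0000 0.0000
    outer loop
      vertex 0.0 24.0 20.0
      vertex 0.0 24.0 0.0
      vertex 0.0 0.0 0.0
    endloop
  endfacet
  facet normal -1.0000 0.0000 0.0000
    outer loop
      vertex 0.0 0.0 20.0
      vertex 0.0 24.0 20.0
      vertex 0.0 0.0 0.0
    endloop
  endfacet
  facet normal 1.0000 0.0000 0.0000
    outer loop
      vertex 24.0 0.0 0.0
      vertex 24.0 24.0 0.0
      vertex 24.0 24.0 20.0
    endloop
  endfacet
  facet normal 1.0000 0.0000 0.0000
    outer loop
      vertex 24.0 0.0 0.0
      vertex 24.0 24.0 20.0
      vertex 24.0 0.0 20.0
    endloop
  endfacet
endsolid part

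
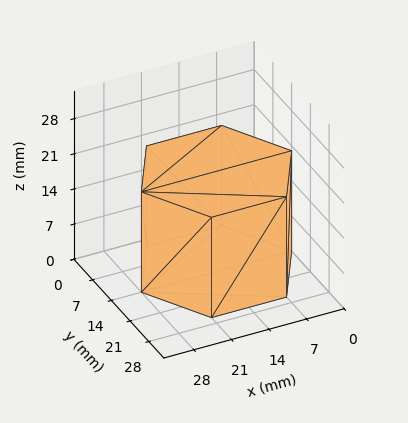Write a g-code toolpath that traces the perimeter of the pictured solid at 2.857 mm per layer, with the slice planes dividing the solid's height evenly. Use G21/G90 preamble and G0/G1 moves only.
Reading the render: the shape is a regular 6-sided prism (a cylinder approximated with 6 flat sides), circumscribed radius ≈ 14 mm, height ≈ 20 mm (dimensions read to the nearest mm from the axis ticks). For the g-code, the solid's height is divided into equal slices at the stated Δz and each level perimeter traced with G1 moves after a G0 lift.

; perimeter-only toolpath
G21 ; units = mm
G90 ; absolute positioning
G28 ; home
; layer 1
G0 Z2.857
G0 X28.000 Y14.000
G1 X21.000 Y26.124
G1 X7.000 Y26.124
G1 X0.000 Y14.000
G1 X7.000 Y1.876
G1 X21.000 Y1.876
G1 X28.000 Y14.000
; layer 2
G0 Z5.714
G0 X28.000 Y14.000
G1 X21.000 Y26.124
G1 X7.000 Y26.124
G1 X0.000 Y14.000
G1 X7.000 Y1.876
G1 X21.000 Y1.876
G1 X28.000 Y14.000
; layer 3
G0 Z8.571
G0 X28.000 Y14.000
G1 X21.000 Y26.124
G1 X7.000 Y26.124
G1 X0.000 Y14.000
G1 X7.000 Y1.876
G1 X21.000 Y1.876
G1 X28.000 Y14.000
; layer 4
G0 Z11.429
G0 X28.000 Y14.000
G1 X21.000 Y26.124
G1 X7.000 Y26.124
G1 X0.000 Y14.000
G1 X7.000 Y1.876
G1 X21.000 Y1.876
G1 X28.000 Y14.000
; layer 5
G0 Z14.286
G0 X28.000 Y14.000
G1 X21.000 Y26.124
G1 X7.000 Y26.124
G1 X0.000 Y14.000
G1 X7.000 Y1.876
G1 X21.000 Y1.876
G1 X28.000 Y14.000
; layer 6
G0 Z17.143
G0 X28.000 Y14.000
G1 X21.000 Y26.124
G1 X7.000 Y26.124
G1 X0.000 Y14.000
G1 X7.000 Y1.876
G1 X21.000 Y1.876
G1 X28.000 Y14.000
; layer 7
G0 Z20.000
G0 X28.000 Y14.000
G1 X21.000 Y26.124
G1 X7.000 Y26.124
G1 X0.000 Y14.000
G1 X7.000 Y1.876
G1 X21.000 Y1.876
G1 X28.000 Y14.000
M2 ; end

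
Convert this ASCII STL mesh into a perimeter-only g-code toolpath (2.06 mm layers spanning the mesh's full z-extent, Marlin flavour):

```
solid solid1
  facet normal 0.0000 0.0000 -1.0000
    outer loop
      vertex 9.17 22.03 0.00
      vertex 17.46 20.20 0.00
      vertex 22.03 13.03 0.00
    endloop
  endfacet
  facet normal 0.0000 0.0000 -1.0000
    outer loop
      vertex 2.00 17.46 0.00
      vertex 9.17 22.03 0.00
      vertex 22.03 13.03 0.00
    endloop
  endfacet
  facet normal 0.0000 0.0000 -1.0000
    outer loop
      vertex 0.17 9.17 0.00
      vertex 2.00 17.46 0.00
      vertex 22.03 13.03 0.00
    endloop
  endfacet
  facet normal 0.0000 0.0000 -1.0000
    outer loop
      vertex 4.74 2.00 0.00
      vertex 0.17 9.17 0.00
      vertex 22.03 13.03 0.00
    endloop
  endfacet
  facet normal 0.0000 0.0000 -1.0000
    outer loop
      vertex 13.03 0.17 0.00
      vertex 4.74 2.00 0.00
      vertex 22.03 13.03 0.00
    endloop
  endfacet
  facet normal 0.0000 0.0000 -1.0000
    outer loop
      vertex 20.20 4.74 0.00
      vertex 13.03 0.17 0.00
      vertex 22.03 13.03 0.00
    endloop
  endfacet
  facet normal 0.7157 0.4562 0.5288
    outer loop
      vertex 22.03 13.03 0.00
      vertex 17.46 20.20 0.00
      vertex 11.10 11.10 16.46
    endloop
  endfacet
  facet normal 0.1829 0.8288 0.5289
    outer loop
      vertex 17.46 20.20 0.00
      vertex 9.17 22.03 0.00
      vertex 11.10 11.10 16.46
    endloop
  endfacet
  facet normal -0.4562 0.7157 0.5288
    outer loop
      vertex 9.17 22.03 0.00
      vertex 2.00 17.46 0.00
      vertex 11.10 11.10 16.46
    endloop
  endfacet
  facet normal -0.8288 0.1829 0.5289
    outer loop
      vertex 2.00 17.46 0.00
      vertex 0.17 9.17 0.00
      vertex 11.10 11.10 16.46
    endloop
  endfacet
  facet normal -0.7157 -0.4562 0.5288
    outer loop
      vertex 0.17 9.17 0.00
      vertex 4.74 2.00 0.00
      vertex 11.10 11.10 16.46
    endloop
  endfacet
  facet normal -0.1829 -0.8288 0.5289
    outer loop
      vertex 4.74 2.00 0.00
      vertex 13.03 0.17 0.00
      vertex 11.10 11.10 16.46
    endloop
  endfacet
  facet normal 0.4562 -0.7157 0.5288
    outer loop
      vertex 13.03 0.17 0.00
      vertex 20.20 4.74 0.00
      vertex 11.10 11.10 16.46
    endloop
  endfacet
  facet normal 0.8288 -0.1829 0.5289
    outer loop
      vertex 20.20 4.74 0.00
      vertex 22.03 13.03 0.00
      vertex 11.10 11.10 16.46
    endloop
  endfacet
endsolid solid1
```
; perimeter-only toolpath
G21 ; units = mm
G90 ; absolute positioning
G28 ; home
; layer 1
G0 Z2.06
G0 X20.66 Y12.79
G1 X16.66 Y19.06
G1 X9.41 Y20.66
G1 X3.14 Y16.66
G1 X1.54 Y9.41
G1 X5.54 Y3.14
G1 X12.79 Y1.54
G1 X19.06 Y5.54
G1 X20.66 Y12.79
; layer 2
G0 Z4.12
G0 X19.30 Y12.55
G1 X15.87 Y17.92
G1 X9.65 Y19.30
G1 X4.28 Y15.87
G1 X2.90 Y9.65
G1 X6.33 Y4.28
G1 X12.55 Y2.90
G1 X17.92 Y6.33
G1 X19.30 Y12.55
; layer 3
G0 Z6.17
G0 X17.93 Y12.31
G1 X15.08 Y16.79
G1 X9.89 Y17.93
G1 X5.41 Y15.08
G1 X4.27 Y9.89
G1 X7.12 Y5.41
G1 X12.31 Y4.27
G1 X16.79 Y7.12
G1 X17.93 Y12.31
; layer 4
G0 Z8.23
G0 X16.57 Y12.06
G1 X14.28 Y15.65
G1 X10.13 Y16.57
G1 X6.55 Y14.28
G1 X5.63 Y10.13
G1 X7.92 Y6.55
G1 X12.06 Y5.63
G1 X15.65 Y7.92
G1 X16.57 Y12.06
; layer 5
G0 Z10.29
G0 X15.20 Y11.82
G1 X13.48 Y14.51
G1 X10.38 Y15.20
G1 X7.69 Y13.48
G1 X7.00 Y10.38
G1 X8.71 Y7.69
G1 X11.82 Y7.00
G1 X14.51 Y8.71
G1 X15.20 Y11.82
; layer 6
G0 Z12.35
G0 X13.83 Y11.58
G1 X12.69 Y13.38
G1 X10.62 Y13.83
G1 X8.82 Y12.69
G1 X8.37 Y10.62
G1 X9.51 Y8.82
G1 X11.58 Y8.37
G1 X13.38 Y9.51
G1 X13.83 Y11.58
; layer 7
G0 Z14.40
G0 X12.47 Y11.34
G1 X11.89 Y12.24
G1 X10.86 Y12.47
G1 X9.96 Y11.89
G1 X9.73 Y10.86
G1 X10.30 Y9.96
G1 X11.34 Y9.73
G1 X12.24 Y10.30
G1 X12.47 Y11.34
M2 ; end

The solid is a regular 8-sided pyramid, base circumscribed radius ≈ 11.1 mm, apex at z ≈ 16.5 mm. Slicing at Δz = 2.06 mm — 8 equal slices spanning the solid's height, so layer i sits at z = i·h/8 — gives 7 non-empty perimeters. Each is a 8-segment closed polygon; G0 lifts to the layer z and rapids to the start vertex, then G1 traces the edges. The cross-section shrinks linearly with z (the slice at the apex is degenerate and omitted).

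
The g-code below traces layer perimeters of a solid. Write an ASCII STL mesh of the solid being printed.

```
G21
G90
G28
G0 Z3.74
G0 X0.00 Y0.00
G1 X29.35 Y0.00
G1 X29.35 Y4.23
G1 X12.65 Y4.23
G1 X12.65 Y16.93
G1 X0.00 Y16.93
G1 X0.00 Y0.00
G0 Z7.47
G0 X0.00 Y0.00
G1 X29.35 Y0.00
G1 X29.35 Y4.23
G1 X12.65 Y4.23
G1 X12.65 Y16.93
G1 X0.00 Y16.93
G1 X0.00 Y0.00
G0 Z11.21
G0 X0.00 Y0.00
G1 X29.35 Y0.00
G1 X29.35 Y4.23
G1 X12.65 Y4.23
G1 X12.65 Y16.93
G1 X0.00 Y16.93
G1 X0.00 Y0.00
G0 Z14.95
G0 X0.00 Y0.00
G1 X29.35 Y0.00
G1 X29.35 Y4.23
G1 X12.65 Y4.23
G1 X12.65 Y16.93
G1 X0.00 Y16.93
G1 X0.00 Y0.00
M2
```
solid part
  facet normal 0.0000 0.0000 -1.0000
    outer loop
      vertex 29.35 4.23 0.00
      vertex 29.35 0.00 0.00
      vertex 0.00 0.00 0.00
    endloop
  endfacet
  facet normal 0.0000 0.0000 -1.0000
    outer loop
      vertex 12.65 4.23 0.00
      vertex 29.35 4.23 0.00
      vertex 0.00 0.00 0.00
    endloop
  endfacet
  facet normal 0.0000 0.0000 -1.0000
    outer loop
      vertex 12.65 16.93 0.00
      vertex 12.65 4.23 0.00
      vertex 0.00 0.00 0.00
    endloop
  endfacet
  facet normal 0.0000 0.0000 -1.0000
    outer loop
      vertex 0.00 16.93 0.00
      vertex 12.65 16.93 0.00
      vertex 0.00 0.00 0.00
    endloop
  endfacet
  facet normal 0.0000 0.0000 1.0000
    outer loop
      vertex 0.00 0.00 14.95
      vertex 29.35 0.00 14.95
      vertex 29.35 4.23 14.95
    endloop
  endfacet
  facet normal 0.0000 0.0000 1.0000
    outer loop
      vertex 0.00 0.00 14.95
      vertex 29.35 4.23 14.95
      vertex 12.65 4.23 14.95
    endloop
  endfacet
  facet normal 0.0000 0.0000 1.0000
    outer loop
      vertex 0.00 0.00 14.95
      vertex 12.65 4.23 14.95
      vertex 12.65 16.93 14.95
    endloop
  endfacet
  facet normal 0.0000 0.0000 1.0000
    outer loop
      vertex 0.00 0.00 14.95
      vertex 12.65 16.93 14.95
      vertex 0.00 16.93 14.95
    endloop
  endfacet
  facet normal 0.0000 -1.0000 0.0000
    outer loop
      vertex 0.00 0.00 0.00
      vertex 29.35 0.00 0.00
      vertex 29.35 0.00 14.95
    endloop
  endfacet
  facet normal 0.0000 -1.0000 0.0000
    outer loop
      vertex 0.00 0.00 0.00
      vertex 29.35 0.00 14.95
      vertex 0.00 0.00 14.95
    endloop
  endfacet
  facet normal 1.0000 0.0000 0.0000
    outer loop
      vertex 29.35 0.00 0.00
      vertex 29.35 4.23 0.00
      vertex 29.35 4.23 14.95
    endloop
  endfacet
  facet normal 1.0000 0.0000 0.0000
    outer loop
      vertex 29.35 0.00 0.00
      vertex 29.35 4.23 14.95
      vertex 29.35 0.00 14.95
    endloop
  endfacet
  facet normal 0.0000 1.0000 0.0000
    outer loop
      vertex 29.35 4.23 0.00
      vertex 12.65 4.23 0.00
      vertex 12.65 4.23 14.95
    endloop
  endfacet
  facet normal 0.0000 1.0000 0.0000
    outer loop
      vertex 29.35 4.23 0.00
      vertex 12.65 4.23 14.95
      vertex 29.35 4.23 14.95
    endloop
  endfacet
  facet normal 1.0000 0.0000 0.0000
    outer loop
      vertex 12.65 4.23 0.00
      vertex 12.65 16.93 0.00
      vertex 12.65 16.93 14.95
    endloop
  endfacet
  facet normal 1.0000 0.0000 0.0000
    outer loop
      vertex 12.65 4.23 0.00
      vertex 12.65 16.93 14.95
      vertex 12.65 4.23 14.95
    endloop
  endfacet
  facet normal 0.0000 1.0000 0.0000
    outer loop
      vertex 12.65 16.93 0.00
      vertex 0.00 16.93 0.00
      vertex 0.00 16.93 14.95
    endloop
  endfacet
  facet normal 0.0000 1.0000 0.0000
    outer loop
      vertex 12.65 16.93 0.00
      vertex 0.00 16.93 14.95
      vertex 12.65 16.93 14.95
    endloop
  endfacet
  facet normal -1.0000 0.0000 0.0000
    outer loop
      vertex 0.00 16.93 0.00
      vertex 0.00 0.00 0.00
      vertex 0.00 0.00 14.95
    endloop
  endfacet
  facet normal -1.0000 0.0000 0.0000
    outer loop
      vertex 0.00 16.93 0.00
      vertex 0.00 0.00 14.95
      vertex 0.00 16.93 14.95
    endloop
  endfacet
endsolid part

The G0 Z moves step by Δz≈3.74 mm. Every layer's G1 loop is the same polygon, so the solid is a straight extrusion of it from z=0 to z≈14.9. Closing with flat bottom and top caps and triangulating gives 20 facets — an L-shaped prism: outer 29.4 × 16.9 mm, arm thicknesses ≈ 4.23 mm (horizontal) and 12.7 mm (vertical), extruded 14.9 mm in z.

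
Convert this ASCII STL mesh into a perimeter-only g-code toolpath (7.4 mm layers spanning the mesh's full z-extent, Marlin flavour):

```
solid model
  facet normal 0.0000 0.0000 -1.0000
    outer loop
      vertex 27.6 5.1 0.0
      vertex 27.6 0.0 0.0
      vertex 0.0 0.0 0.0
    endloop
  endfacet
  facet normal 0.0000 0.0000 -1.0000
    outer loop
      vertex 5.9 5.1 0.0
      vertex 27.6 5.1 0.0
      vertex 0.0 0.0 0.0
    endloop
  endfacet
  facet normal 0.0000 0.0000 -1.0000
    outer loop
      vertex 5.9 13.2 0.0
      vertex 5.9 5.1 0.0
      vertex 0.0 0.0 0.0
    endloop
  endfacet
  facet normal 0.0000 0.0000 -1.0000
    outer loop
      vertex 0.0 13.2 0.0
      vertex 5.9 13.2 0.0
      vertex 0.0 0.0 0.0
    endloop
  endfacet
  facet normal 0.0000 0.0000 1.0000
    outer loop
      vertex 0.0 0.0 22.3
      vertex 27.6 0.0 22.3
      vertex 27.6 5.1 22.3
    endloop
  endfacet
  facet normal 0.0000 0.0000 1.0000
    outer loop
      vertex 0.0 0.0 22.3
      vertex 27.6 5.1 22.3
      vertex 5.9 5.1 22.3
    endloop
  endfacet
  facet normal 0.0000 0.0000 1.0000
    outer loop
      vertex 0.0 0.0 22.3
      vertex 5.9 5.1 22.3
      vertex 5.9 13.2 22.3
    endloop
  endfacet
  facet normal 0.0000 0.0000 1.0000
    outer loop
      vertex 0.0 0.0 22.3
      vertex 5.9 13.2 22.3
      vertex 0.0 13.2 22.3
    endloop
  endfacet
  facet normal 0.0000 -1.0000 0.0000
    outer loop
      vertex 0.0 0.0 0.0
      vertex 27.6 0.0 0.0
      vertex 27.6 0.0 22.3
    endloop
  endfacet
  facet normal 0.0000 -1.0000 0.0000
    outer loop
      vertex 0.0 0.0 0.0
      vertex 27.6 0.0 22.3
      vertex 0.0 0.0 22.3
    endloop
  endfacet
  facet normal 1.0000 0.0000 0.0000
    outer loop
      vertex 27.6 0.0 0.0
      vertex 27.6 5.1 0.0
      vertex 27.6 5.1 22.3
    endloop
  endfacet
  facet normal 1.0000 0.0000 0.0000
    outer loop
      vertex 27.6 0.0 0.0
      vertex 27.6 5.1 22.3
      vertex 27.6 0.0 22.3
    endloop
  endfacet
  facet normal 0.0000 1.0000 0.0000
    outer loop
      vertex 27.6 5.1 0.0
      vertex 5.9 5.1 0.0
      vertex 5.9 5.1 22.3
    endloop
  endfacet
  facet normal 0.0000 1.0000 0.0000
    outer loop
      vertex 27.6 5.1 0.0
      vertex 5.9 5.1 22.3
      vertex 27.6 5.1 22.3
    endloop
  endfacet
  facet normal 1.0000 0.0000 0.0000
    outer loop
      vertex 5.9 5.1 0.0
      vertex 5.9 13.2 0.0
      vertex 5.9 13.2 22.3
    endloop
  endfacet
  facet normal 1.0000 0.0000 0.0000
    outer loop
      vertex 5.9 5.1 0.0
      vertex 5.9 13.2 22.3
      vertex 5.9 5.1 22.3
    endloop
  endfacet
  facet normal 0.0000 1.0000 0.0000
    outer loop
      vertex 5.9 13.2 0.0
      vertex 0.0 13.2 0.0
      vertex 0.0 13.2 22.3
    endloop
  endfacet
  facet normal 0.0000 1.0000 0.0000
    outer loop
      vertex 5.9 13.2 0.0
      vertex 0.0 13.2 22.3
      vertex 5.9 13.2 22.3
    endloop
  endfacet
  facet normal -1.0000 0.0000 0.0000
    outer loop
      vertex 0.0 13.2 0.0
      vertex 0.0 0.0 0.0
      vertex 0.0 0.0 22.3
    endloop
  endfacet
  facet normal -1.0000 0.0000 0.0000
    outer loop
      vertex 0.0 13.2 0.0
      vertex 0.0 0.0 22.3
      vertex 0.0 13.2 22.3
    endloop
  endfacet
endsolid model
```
; perimeter-only toolpath
G21 ; units = mm
G90 ; absolute positioning
G28 ; home
; layer 1
G0 Z7.4
G0 X0.0 Y0.0
G1 X27.6 Y0.0
G1 X27.6 Y5.1
G1 X5.9 Y5.1
G1 X5.9 Y13.2
G1 X0.0 Y13.2
G1 X0.0 Y0.0
; layer 2
G0 Z14.9
G0 X0.0 Y0.0
G1 X27.6 Y0.0
G1 X27.6 Y5.1
G1 X5.9 Y5.1
G1 X5.9 Y13.2
G1 X0.0 Y13.2
G1 X0.0 Y0.0
; layer 3
G0 Z22.3
G0 X0.0 Y0.0
G1 X27.6 Y0.0
G1 X27.6 Y5.1
G1 X5.9 Y5.1
G1 X5.9 Y13.2
G1 X0.0 Y13.2
G1 X0.0 Y0.0
M2 ; end

The solid is an L-shaped prism: outer 27.6 × 13.2 mm, arm thicknesses ≈ 5.1 mm (horizontal) and 5.9 mm (vertical), extruded 22.3 mm in z. Slicing at Δz = 7.4 mm — 3 equal slices spanning the solid's height, so layer i sits at z = i·h/3 — gives 3 non-empty perimeters. Each is a 6-segment closed polygon; G0 lifts to the layer z and rapids to the start vertex, then G1 traces the edges.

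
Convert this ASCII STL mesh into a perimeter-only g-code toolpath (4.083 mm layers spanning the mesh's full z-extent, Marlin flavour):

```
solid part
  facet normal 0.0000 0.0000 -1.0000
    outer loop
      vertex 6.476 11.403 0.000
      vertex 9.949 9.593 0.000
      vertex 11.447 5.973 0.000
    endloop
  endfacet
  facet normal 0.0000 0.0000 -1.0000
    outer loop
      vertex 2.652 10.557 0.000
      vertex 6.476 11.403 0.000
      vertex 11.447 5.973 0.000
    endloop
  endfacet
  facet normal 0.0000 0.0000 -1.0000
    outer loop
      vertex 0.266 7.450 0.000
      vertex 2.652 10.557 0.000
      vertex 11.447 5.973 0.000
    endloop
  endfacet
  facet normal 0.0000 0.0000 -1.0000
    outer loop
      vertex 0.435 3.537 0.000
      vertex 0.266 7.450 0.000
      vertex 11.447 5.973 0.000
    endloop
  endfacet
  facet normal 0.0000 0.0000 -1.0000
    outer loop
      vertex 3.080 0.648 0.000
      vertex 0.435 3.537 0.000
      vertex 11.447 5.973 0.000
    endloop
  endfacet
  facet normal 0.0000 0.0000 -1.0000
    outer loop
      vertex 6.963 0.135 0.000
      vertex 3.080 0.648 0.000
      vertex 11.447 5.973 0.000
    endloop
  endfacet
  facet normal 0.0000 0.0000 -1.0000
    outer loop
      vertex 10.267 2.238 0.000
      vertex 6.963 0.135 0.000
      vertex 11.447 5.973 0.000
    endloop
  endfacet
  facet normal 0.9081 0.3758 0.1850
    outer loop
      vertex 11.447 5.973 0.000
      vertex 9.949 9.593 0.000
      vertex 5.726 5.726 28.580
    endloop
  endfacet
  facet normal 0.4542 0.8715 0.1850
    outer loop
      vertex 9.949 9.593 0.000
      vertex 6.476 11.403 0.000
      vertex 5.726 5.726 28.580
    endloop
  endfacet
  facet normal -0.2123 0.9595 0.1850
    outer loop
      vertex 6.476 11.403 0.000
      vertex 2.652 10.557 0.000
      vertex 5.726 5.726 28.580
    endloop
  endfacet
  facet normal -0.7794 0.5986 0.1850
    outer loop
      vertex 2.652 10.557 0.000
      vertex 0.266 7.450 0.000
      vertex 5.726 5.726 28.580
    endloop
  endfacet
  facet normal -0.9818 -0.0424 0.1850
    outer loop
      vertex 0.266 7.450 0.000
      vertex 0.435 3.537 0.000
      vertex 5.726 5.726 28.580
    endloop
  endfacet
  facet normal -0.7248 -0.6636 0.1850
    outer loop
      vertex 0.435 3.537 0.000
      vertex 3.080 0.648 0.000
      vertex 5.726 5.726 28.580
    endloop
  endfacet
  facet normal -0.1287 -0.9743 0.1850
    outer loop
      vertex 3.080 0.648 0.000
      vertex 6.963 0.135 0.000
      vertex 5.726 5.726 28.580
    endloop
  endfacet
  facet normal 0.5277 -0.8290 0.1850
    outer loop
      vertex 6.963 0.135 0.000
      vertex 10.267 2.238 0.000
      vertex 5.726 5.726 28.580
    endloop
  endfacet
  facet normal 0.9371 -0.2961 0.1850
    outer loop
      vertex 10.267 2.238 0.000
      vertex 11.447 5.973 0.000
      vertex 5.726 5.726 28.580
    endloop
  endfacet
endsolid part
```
; perimeter-only toolpath
G21 ; units = mm
G90 ; absolute positioning
G28 ; home
; layer 1
G0 Z4.083
G0 X10.630 Y5.938
G1 X9.346 Y9.041
G1 X6.369 Y10.592
G1 X3.091 Y9.867
G1 X1.046 Y7.204
G1 X1.191 Y3.850
G1 X3.458 Y1.373
G1 X6.786 Y0.934
G1 X9.618 Y2.736
G1 X10.630 Y5.938
; layer 2
G0 Z8.166
G0 X9.812 Y5.902
G1 X8.742 Y8.488
G1 X6.262 Y9.781
G1 X3.530 Y9.177
G1 X1.826 Y6.957
G1 X1.947 Y4.162
G1 X3.836 Y2.099
G1 X6.610 Y1.732
G1 X8.970 Y3.235
G1 X9.812 Y5.902
; layer 3
G0 Z12.249
G0 X8.995 Y5.867
G1 X8.139 Y7.936
G1 X6.155 Y8.970
G1 X3.969 Y8.487
G1 X2.606 Y6.711
G1 X2.703 Y4.475
G1 X4.214 Y2.824
G1 X6.433 Y2.531
G1 X8.321 Y3.733
G1 X8.995 Y5.867
; layer 4
G0 Z16.331
G0 X8.178 Y5.832
G1 X7.536 Y7.383
G1 X6.047 Y8.159
G1 X4.409 Y7.796
G1 X3.386 Y6.465
G1 X3.458 Y4.788
G1 X4.592 Y3.550
G1 X6.256 Y3.330
G1 X7.672 Y4.231
G1 X8.178 Y5.832
; layer 5
G0 Z20.414
G0 X7.361 Y5.797
G1 X6.933 Y6.831
G1 X5.940 Y7.348
G1 X4.848 Y7.106
G1 X4.166 Y6.219
G1 X4.214 Y5.101
G1 X4.970 Y4.275
G1 X6.079 Y4.129
G1 X7.023 Y4.729
G1 X7.361 Y5.797
; layer 6
G0 Z24.497
G0 X6.543 Y5.761
G1 X6.329 Y6.278
G1 X5.833 Y6.537
G1 X5.287 Y6.416
G1 X4.946 Y5.972
G1 X4.970 Y5.413
G1 X5.348 Y5.001
G1 X5.903 Y4.927
G1 X6.375 Y5.228
G1 X6.543 Y5.761
M2 ; end

The solid is a regular 9-sided pyramid, base circumscribed radius ≈ 5.73 mm, apex at z ≈ 28.6 mm. Slicing at Δz = 4.083 mm — 7 equal slices spanning the solid's height, so layer i sits at z = i·h/7 — gives 6 non-empty perimeters. Each is a 9-segment closed polygon; G0 lifts to the layer z and rapids to the start vertex, then G1 traces the edges. The cross-section shrinks linearly with z (the slice at the apex is degenerate and omitted).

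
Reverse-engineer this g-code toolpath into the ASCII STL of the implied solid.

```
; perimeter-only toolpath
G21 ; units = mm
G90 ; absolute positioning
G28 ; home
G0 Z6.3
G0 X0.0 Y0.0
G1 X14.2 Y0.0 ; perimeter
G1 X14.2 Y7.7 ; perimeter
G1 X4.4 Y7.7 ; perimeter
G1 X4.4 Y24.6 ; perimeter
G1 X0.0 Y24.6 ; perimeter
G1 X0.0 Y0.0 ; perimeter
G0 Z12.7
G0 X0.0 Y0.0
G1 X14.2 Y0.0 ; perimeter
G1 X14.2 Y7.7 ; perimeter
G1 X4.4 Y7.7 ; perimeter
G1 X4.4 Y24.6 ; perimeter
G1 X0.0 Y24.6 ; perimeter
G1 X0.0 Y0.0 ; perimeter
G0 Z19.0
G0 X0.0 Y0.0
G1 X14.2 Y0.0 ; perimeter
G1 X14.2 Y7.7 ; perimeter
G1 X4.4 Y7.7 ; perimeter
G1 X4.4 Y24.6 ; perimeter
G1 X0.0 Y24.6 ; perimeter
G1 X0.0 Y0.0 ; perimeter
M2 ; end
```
solid part
  facet normal 0.0000 0.0000 -1.0000
    outer loop
      vertex 14.2 7.7 0.0
      vertex 14.2 0.0 0.0
      vertex 0.0 0.0 0.0
    endloop
  endfacet
  facet normal 0.0000 0.0000 -1.0000
    outer loop
      vertex 4.4 7.7 0.0
      vertex 14.2 7.7 0.0
      vertex 0.0 0.0 0.0
    endloop
  endfacet
  facet normal 0.0000 0.0000 -1.0000
    outer loop
      vertex 4.4 24.6 0.0
      vertex 4.4 7.7 0.0
      vertex 0.0 0.0 0.0
    endloop
  endfacet
  facet normal 0.0000 0.0000 -1.0000
    outer loop
      vertex 0.0 24.6 0.0
      vertex 4.4 24.6 0.0
      vertex 0.0 0.0 0.0
    endloop
  endfacet
  facet normal 0.0000 0.0000 1.0000
    outer loop
      vertex 0.0 0.0 19.0
      vertex 14.2 0.0 19.0
      vertex 14.2 7.7 19.0
    endloop
  endfacet
  facet normal 0.0000 0.0000 1.0000
    outer loop
      vertex 0.0 0.0 19.0
      vertex 14.2 7.7 19.0
      vertex 4.4 7.7 19.0
    endloop
  endfacet
  facet normal 0.0000 0.0000 1.0000
    outer loop
      vertex 0.0 0.0 19.0
      vertex 4.4 7.7 19.0
      vertex 4.4 24.6 19.0
    endloop
  endfacet
  facet normal 0.0000 0.0000 1.0000
    outer loop
      vertex 0.0 0.0 19.0
      vertex 4.4 24.6 19.0
      vertex 0.0 24.6 19.0
    endloop
  endfacet
  facet normal 0.0000 -1.0000 0.0000
    outer loop
      vertex 0.0 0.0 0.0
      vertex 14.2 0.0 0.0
      vertex 14.2 0.0 19.0
    endloop
  endfacet
  facet normal 0.0000 -1.0000 0.0000
    outer loop
      vertex 0.0 0.0 0.0
      vertex 14.2 0.0 19.0
      vertex 0.0 0.0 19.0
    endloop
  endfacet
  facet normal 1.0000 0.0000 0.0000
    outer loop
      vertex 14.2 0.0 0.0
      vertex 14.2 7.7 0.0
      vertex 14.2 7.7 19.0
    endloop
  endfacet
  facet normal 1.0000 0.0000 0.0000
    outer loop
      vertex 14.2 0.0 0.0
      vertex 14.2 7.7 19.0
      vertex 14.2 0.0 19.0
    endloop
  endfacet
  facet normal 0.0000 1.0000 0.0000
    outer loop
      vertex 14.2 7.7 0.0
      vertex 4.4 7.7 0.0
      vertex 4.4 7.7 19.0
    endloop
  endfacet
  facet normal 0.0000 1.0000 0.0000
    outer loop
      vertex 14.2 7.7 0.0
      vertex 4.4 7.7 19.0
      vertex 14.2 7.7 19.0
    endloop
  endfacet
  facet normal 1.0000 0.0000 0.0000
    outer loop
      vertex 4.4 7.7 0.0
      vertex 4.4 24.6 0.0
      vertex 4.4 24.6 19.0
    endloop
  endfacet
  facet normal 1.0000 0.0000 0.0000
    outer loop
      vertex 4.4 7.7 0.0
      vertex 4.4 24.6 19.0
      vertex 4.4 7.7 19.0
    endloop
  endfacet
  facet normal 0.0000 1.0000 0.0000
    outer loop
      vertex 4.4 24.6 0.0
      vertex 0.0 24.6 0.0
      vertex 0.0 24.6 19.0
    endloop
  endfacet
  facet normal 0.0000 1.0000 0.0000
    outer loop
      vertex 4.4 24.6 0.0
      vertex 0.0 24.6 19.0
      vertex 4.4 24.6 19.0
    endloop
  endfacet
  facet normal -1.0000 0.0000 0.0000
    outer loop
      vertex 0.0 24.6 0.0
      vertex 0.0 0.0 0.0
      vertex 0.0 0.0 19.0
    endloop
  endfacet
  facet normal -1.0000 0.0000 0.0000
    outer loop
      vertex 0.0 24.6 0.0
      vertex 0.0 0.0 19.0
      vertex 0.0 24.6 19.0
    endloop
  endfacet
endsolid part

The G0 Z moves step by Δz≈6.3 mm. Every layer's G1 loop is the same polygon, so the solid is a straight extrusion of it from z=0 to z≈19. Closing with flat bottom and top caps and triangulating gives 20 facets — an L-shaped prism: outer 14.2 × 24.6 mm, arm thicknesses ≈ 7.7 mm (horizontal) and 4.4 mm (vertical), extruded 19 mm in z.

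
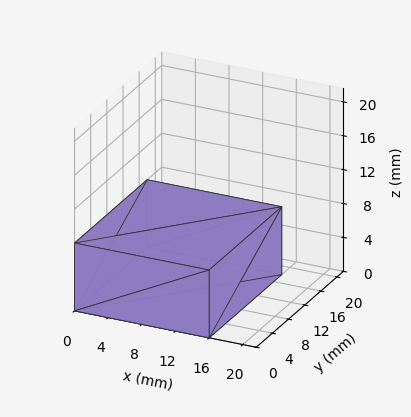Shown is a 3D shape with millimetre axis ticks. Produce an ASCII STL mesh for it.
Reading the render: the shape is a rectangular box, roughly 16 × 18 mm footprint and 8 mm tall (dimensions read to the nearest mm from the axis ticks). For the STL, each face is triangulated and given an outward normal.

solid part
  facet normal 0.0000 0.0000 -1.0000
    outer loop
      vertex 16.000 18.000 0.000
      vertex 16.000 0.000 0.000
      vertex 0.000 0.000 0.000
    endloop
  endfacet
  facet normal 0.0000 0.0000 -1.0000
    outer loop
      vertex 0.000 18.000 0.000
      vertex 16.000 18.000 0.000
      vertex 0.000 0.000 0.000
    endloop
  endfacet
  facet normal 0.0000 0.0000 1.0000
    outer loop
      vertex 0.000 0.000 8.000
      vertex 16.000 0.000 8.000
      vertex 16.000 18.000 8.000
    endloop
  endfacet
  facet normal 0.0000 0.0000 1.0000
    outer loop
      vertex 0.000 0.000 8.000
      vertex 16.000 18.000 8.000
      vertex 0.000 18.000 8.000
    endloop
  endfacet
  facet normal 0.0000 -1.0000 0.0000
    outer loop
      vertex 0.000 0.000 0.000
      vertex 16.000 0.000 0.000
      vertex 16.000 0.000 8.000
    endloop
  endfacet
  facet normal 0.0000 -1.0000 0.0000
    outer loop
      vertex 0.000 0.000 0.000
      vertex 16.000 0.000 8.000
      vertex 0.000 0.000 8.000
    endloop
  endfacet
  facet normal 0.0000 1.0000 0.0000
    outer loop
      vertex 16.000 18.000 8.000
      vertex 16.000 18.000 0.000
      vertex 0.000 18.000 0.000
    endloop
  endfacet
  facet normal 0.0000 1.0000 0.0000
    outer loop
      vertex 0.000 18.000 8.000
      vertex 16.000 18.000 8.000
      vertex 0.000 18.000 0.000
    endloop
  endfacet
  facet normal -1.0000 0.0000 0.0000
    outer loop
      vertex 0.000 18.000 8.000
      vertex 0.000 18.000 0.000
      vertex 0.000 0.000 0.000
    endloop
  endfacet
  facet normal -1.0000 0.0000 0.0000
    outer loop
      vertex 0.000 0.000 8.000
      vertex 0.000 18.000 8.000
      vertex 0.000 0.000 0.000
    endloop
  endfacet
  facet normal 1.0000 0.0000 0.0000
    outer loop
      vertex 16.000 0.000 0.000
      vertex 16.000 18.000 0.000
      vertex 16.000 18.000 8.000
    endloop
  endfacet
  facet normal 1.0000 0.0000 0.0000
    outer loop
      vertex 16.000 0.000 0.000
      vertex 16.000 18.000 8.000
      vertex 16.000 0.000 8.000
    endloop
  endfacet
endsolid part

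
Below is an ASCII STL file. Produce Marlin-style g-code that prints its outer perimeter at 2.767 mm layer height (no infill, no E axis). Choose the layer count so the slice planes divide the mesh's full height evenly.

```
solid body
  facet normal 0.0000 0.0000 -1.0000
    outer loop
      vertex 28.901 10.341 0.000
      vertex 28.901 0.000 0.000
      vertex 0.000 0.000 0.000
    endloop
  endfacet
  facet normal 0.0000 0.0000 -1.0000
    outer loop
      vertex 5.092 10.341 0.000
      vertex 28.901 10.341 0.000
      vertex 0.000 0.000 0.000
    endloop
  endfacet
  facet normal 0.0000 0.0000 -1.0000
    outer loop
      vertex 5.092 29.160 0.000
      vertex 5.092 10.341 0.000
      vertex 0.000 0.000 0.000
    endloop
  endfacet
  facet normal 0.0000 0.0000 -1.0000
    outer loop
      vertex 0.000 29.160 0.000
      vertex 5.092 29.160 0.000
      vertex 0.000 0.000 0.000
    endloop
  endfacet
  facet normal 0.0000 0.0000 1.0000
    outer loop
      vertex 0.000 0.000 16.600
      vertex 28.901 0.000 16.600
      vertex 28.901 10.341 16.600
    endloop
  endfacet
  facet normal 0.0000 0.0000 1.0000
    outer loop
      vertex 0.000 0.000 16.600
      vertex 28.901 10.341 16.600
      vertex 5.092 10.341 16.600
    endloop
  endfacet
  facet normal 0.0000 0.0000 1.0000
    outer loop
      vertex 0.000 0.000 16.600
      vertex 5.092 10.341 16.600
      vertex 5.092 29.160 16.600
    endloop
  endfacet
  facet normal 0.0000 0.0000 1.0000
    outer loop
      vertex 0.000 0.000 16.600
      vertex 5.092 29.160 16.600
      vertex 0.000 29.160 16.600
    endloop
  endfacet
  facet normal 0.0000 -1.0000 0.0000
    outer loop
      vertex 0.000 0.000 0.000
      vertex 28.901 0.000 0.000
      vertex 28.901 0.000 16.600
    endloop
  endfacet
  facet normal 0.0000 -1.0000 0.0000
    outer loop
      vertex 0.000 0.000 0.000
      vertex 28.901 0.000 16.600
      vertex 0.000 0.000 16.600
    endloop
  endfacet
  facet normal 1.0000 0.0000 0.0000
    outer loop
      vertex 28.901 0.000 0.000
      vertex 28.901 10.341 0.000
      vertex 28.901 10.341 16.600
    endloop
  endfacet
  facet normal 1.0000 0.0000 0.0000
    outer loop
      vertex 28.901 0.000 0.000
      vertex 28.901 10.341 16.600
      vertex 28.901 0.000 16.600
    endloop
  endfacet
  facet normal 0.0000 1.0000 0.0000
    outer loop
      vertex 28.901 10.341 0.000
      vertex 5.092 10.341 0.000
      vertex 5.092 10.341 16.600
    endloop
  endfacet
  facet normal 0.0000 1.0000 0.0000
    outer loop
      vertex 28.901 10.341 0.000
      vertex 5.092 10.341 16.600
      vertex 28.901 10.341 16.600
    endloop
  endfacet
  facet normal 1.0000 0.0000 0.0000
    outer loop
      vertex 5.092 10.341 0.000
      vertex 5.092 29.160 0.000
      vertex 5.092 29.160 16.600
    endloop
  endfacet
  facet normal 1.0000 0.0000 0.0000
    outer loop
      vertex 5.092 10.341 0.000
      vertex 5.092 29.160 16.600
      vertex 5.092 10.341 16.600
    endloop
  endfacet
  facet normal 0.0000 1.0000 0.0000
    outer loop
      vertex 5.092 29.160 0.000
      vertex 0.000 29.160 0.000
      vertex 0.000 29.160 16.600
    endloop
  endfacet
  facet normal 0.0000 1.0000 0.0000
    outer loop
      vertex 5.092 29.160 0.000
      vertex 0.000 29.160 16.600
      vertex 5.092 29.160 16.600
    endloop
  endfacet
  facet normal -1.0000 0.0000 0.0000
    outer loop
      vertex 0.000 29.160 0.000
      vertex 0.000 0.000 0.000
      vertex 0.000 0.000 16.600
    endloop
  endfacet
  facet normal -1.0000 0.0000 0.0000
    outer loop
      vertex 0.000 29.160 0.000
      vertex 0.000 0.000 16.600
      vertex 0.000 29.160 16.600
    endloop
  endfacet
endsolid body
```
; perimeter-only toolpath
G21 ; units = mm
G90 ; absolute positioning
G28 ; home
; layer 1
G0 Z2.767
G0 X0.000 Y0.000
G1 X28.901 Y0.000
G1 X28.901 Y10.341
G1 X5.092 Y10.341
G1 X5.092 Y29.160
G1 X0.000 Y29.160
G1 X0.000 Y0.000
; layer 2
G0 Z5.533
G0 X0.000 Y0.000
G1 X28.901 Y0.000
G1 X28.901 Y10.341
G1 X5.092 Y10.341
G1 X5.092 Y29.160
G1 X0.000 Y29.160
G1 X0.000 Y0.000
; layer 3
G0 Z8.300
G0 X0.000 Y0.000
G1 X28.901 Y0.000
G1 X28.901 Y10.341
G1 X5.092 Y10.341
G1 X5.092 Y29.160
G1 X0.000 Y29.160
G1 X0.000 Y0.000
; layer 4
G0 Z11.067
G0 X0.000 Y0.000
G1 X28.901 Y0.000
G1 X28.901 Y10.341
G1 X5.092 Y10.341
G1 X5.092 Y29.160
G1 X0.000 Y29.160
G1 X0.000 Y0.000
; layer 5
G0 Z13.833
G0 X0.000 Y0.000
G1 X28.901 Y0.000
G1 X28.901 Y10.341
G1 X5.092 Y10.341
G1 X5.092 Y29.160
G1 X0.000 Y29.160
G1 X0.000 Y0.000
; layer 6
G0 Z16.600
G0 X0.000 Y0.000
G1 X28.901 Y0.000
G1 X28.901 Y10.341
G1 X5.092 Y10.341
G1 X5.092 Y29.160
G1 X0.000 Y29.160
G1 X0.000 Y0.000
M2 ; end

The solid is an L-shaped prism: outer 28.9 × 29.2 mm, arm thicknesses ≈ 10.3 mm (horizontal) and 5.09 mm (vertical), extruded 16.6 mm in z. Slicing at Δz = 2.767 mm — 6 equal slices spanning the solid's height, so layer i sits at z = i·h/6 — gives 6 non-empty perimeters. Each is a 6-segment closed polygon; G0 lifts to the layer z and rapids to the start vertex, then G1 traces the edges.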